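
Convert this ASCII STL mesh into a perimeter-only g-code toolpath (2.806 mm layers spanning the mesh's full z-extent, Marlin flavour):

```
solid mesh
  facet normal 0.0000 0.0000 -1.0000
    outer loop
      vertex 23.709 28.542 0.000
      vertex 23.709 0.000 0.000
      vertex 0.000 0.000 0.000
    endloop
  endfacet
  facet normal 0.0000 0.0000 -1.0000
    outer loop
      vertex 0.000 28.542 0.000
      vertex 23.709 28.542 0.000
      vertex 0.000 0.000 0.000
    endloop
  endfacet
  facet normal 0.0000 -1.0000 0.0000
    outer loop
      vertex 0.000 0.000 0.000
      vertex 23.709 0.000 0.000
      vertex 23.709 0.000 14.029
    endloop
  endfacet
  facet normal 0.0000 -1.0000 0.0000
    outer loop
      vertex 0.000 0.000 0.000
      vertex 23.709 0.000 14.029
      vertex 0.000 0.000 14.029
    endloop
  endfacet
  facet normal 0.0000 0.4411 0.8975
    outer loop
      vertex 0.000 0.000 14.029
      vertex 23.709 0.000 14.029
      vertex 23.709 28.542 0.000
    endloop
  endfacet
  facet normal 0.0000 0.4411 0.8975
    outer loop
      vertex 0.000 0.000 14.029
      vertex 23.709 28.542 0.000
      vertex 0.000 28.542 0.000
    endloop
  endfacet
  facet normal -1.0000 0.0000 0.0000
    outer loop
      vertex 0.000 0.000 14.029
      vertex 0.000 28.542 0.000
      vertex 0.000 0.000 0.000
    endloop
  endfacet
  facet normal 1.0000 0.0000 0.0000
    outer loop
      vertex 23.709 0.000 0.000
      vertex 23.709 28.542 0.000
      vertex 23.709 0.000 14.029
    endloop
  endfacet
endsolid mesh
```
; perimeter-only toolpath
G21 ; units = mm
G90 ; absolute positioning
G28 ; home
; layer 1
G0 Z2.806
G0 X0.000 Y0.000
G1 X23.709 Y0.000
G1 X23.709 Y22.834
G1 X0.000 Y22.834
G1 X0.000 Y0.000
; layer 2
G0 Z5.612
G0 X0.000 Y0.000
G1 X23.709 Y0.000
G1 X23.709 Y17.125
G1 X0.000 Y17.125
G1 X0.000 Y0.000
; layer 3
G0 Z8.417
G0 X0.000 Y0.000
G1 X23.709 Y0.000
G1 X23.709 Y11.417
G1 X0.000 Y11.417
G1 X0.000 Y0.000
; layer 4
G0 Z11.223
G0 X0.000 Y0.000
G1 X23.709 Y0.000
G1 X23.709 Y5.708
G1 X0.000 Y5.708
G1 X0.000 Y0.000
M2 ; end

The solid is a wedge (ramp): 23.7 × 28.5 mm base, rising to 14 mm along the y=0 edge and sloping linearly to z=0 at y=28.5. Slicing at Δz = 2.806 mm — 5 equal slices spanning the solid's height, so layer i sits at z = i·h/5 — gives 4 non-empty perimeters. Each is a 4-segment closed polygon; G0 lifts to the layer z and rapids to the start vertex, then G1 traces the edges. The cross-section shrinks linearly with z (the slice at the apex is degenerate and omitted).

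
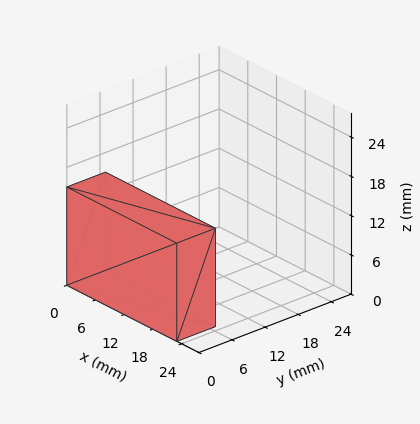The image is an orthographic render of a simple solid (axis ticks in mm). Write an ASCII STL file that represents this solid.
Reading the render: the shape is a rectangular box, roughly 23 × 7 mm footprint and 15 mm tall (dimensions read to the nearest mm from the axis ticks). For the STL, each face is triangulated and given an outward normal.

solid part
  facet normal 0.0000 0.0000 -1.0000
    outer loop
      vertex 23.00 7.00 0.00
      vertex 23.00 0.00 0.00
      vertex 0.00 0.00 0.00
    endloop
  endfacet
  facet normal 0.0000 0.0000 -1.0000
    outer loop
      vertex 0.00 7.00 0.00
      vertex 23.00 7.00 0.00
      vertex 0.00 0.00 0.00
    endloop
  endfacet
  facet normal 0.0000 0.0000 1.0000
    outer loop
      vertex 0.00 0.00 15.00
      vertex 23.00 0.00 15.00
      vertex 23.00 7.00 15.00
    endloop
  endfacet
  facet normal 0.0000 0.0000 1.0000
    outer loop
      vertex 0.00 0.00 15.00
      vertex 23.00 7.00 15.00
      vertex 0.00 7.00 15.00
    endloop
  endfacet
  facet normal 0.0000 -1.0000 0.0000
    outer loop
      vertex 0.00 0.00 0.00
      vertex 23.00 0.00 0.00
      vertex 23.00 0.00 15.00
    endloop
  endfacet
  facet normal 0.0000 -1.0000 0.0000
    outer loop
      vertex 0.00 0.00 0.00
      vertex 23.00 0.00 15.00
      vertex 0.00 0.00 15.00
    endloop
  endfacet
  facet normal 0.0000 1.0000 0.0000
    outer loop
      vertex 23.00 7.00 15.00
      vertex 23.00 7.00 0.00
      vertex 0.00 7.00 0.00
    endloop
  endfacet
  facet normal 0.0000 1.0000 0.0000
    outer loop
      vertex 0.00 7.00 15.00
      vertex 23.00 7.00 15.00
      vertex 0.00 7.00 0.00
    endloop
  endfacet
  facet normal -1.0000 0.0000 0.0000
    outer loop
      vertex 0.00 7.00 15.00
      vertex 0.00 7.00 0.00
      vertex 0.00 0.00 0.00
    endloop
  endfacet
  facet normal -1.0000 0.0000 0.0000
    outer loop
      vertex 0.00 0.00 15.00
      vertex 0.00 7.00 15.00
      vertex 0.00 0.00 0.00
    endloop
  endfacet
  facet normal 1.0000 0.0000 0.0000
    outer loop
      vertex 23.00 0.00 0.00
      vertex 23.00 7.00 0.00
      vertex 23.00 7.00 15.00
    endloop
  endfacet
  facet normal 1.0000 0.0000 0.0000
    outer loop
      vertex 23.00 0.00 0.00
      vertex 23.00 7.00 15.00
      vertex 23.00 0.00 15.00
    endloop
  endfacet
endsolid part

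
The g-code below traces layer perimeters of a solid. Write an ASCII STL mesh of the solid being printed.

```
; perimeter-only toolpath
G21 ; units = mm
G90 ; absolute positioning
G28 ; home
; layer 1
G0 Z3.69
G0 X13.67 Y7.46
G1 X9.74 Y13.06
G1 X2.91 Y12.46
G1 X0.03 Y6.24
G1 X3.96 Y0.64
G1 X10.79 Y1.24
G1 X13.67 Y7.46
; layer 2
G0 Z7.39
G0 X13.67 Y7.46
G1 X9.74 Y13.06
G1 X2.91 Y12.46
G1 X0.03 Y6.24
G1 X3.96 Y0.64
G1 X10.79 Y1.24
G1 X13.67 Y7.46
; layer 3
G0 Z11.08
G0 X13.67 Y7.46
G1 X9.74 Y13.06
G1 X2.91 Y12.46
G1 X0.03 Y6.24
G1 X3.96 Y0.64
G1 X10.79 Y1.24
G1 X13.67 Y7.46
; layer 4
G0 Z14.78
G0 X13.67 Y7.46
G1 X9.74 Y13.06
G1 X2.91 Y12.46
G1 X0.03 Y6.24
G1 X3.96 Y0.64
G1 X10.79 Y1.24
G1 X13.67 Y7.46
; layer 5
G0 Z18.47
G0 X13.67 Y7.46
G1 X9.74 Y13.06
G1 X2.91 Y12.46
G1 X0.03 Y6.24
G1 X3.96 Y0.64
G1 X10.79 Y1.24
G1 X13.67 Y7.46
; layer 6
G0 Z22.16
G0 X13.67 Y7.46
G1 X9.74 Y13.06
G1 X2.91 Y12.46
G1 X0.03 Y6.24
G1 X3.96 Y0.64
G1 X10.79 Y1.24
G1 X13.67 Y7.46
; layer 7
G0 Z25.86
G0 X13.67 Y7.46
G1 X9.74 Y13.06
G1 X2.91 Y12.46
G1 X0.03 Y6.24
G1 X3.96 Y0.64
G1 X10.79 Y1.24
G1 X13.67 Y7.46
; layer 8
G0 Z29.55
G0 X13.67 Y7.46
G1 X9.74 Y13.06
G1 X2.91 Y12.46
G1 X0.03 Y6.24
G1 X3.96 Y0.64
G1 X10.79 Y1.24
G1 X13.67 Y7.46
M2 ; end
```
solid part
  facet normal 0.0000 0.0000 -1.0000
    outer loop
      vertex 2.91 12.46 0.00
      vertex 9.74 13.06 0.00
      vertex 13.67 7.46 0.00
    endloop
  endfacet
  facet normal 0.0000 0.0000 -1.0000
    outer loop
      vertex 0.03 6.24 0.00
      vertex 2.91 12.46 0.00
      vertex 13.67 7.46 0.00
    endloop
  endfacet
  facet normal 0.0000 0.0000 -1.0000
    outer loop
      vertex 3.96 0.64 0.00
      vertex 0.03 6.24 0.00
      vertex 13.67 7.46 0.00
    endloop
  endfacet
  facet normal 0.0000 0.0000 -1.0000
    outer loop
      vertex 10.79 1.24 0.00
      vertex 3.96 0.64 0.00
      vertex 13.67 7.46 0.00
    endloop
  endfacet
  facet normal 0.0000 0.0000 1.0000
    outer loop
      vertex 13.67 7.46 29.55
      vertex 9.74 13.06 29.55
      vertex 2.91 12.46 29.55
    endloop
  endfacet
  facet normal 0.0000 0.0000 1.0000
    outer loop
      vertex 13.67 7.46 29.55
      vertex 2.91 12.46 29.55
      vertex 0.03 6.24 29.55
    endloop
  endfacet
  facet normal 0.0000 0.0000 1.0000
    outer loop
      vertex 13.67 7.46 29.55
      vertex 0.03 6.24 29.55
      vertex 3.96 0.64 29.55
    endloop
  endfacet
  facet normal 0.0000 0.0000 1.0000
    outer loop
      vertex 13.67 7.46 29.55
      vertex 3.96 0.64 29.55
      vertex 10.79 1.24 29.55
    endloop
  endfacet
  facet normal 0.8185 0.5744 0.0000
    outer loop
      vertex 13.67 7.46 0.00
      vertex 9.74 13.06 0.00
      vertex 9.74 13.06 29.55
    endloop
  endfacet
  facet normal 0.8185 0.5744 0.0000
    outer loop
      vertex 13.67 7.46 0.00
      vertex 9.74 13.06 29.55
      vertex 13.67 7.46 29.55
    endloop
  endfacet
  facet normal -0.0875 0.9962 0.0000
    outer loop
      vertex 9.74 13.06 0.00
      vertex 2.91 12.46 0.00
      vertex 2.91 12.46 29.55
    endloop
  endfacet
  facet normal -0.0875 0.9962 0.0000
    outer loop
      vertex 9.74 13.06 0.00
      vertex 2.91 12.46 29.55
      vertex 9.74 13.06 29.55
    endloop
  endfacet
  facet normal -0.9074 0.4202 0.0000
    outer loop
      vertex 2.91 12.46 0.00
      vertex 0.03 6.24 0.00
      vertex 0.03 6.24 29.55
    endloop
  endfacet
  facet normal -0.9074 0.4202 0.0000
    outer loop
      vertex 2.91 12.46 0.00
      vertex 0.03 6.24 29.55
      vertex 2.91 12.46 29.55
    endloop
  endfacet
  facet normal -0.8185 -0.5744 0.0000
    outer loop
      vertex 0.03 6.24 0.00
      vertex 3.96 0.64 0.00
      vertex 3.96 0.64 29.55
    endloop
  endfacet
  facet normal -0.8185 -0.5744 0.0000
    outer loop
      vertex 0.03 6.24 0.00
      vertex 3.96 0.64 29.55
      vertex 0.03 6.24 29.55
    endloop
  endfacet
  facet normal 0.0875 -0.9962 0.0000
    outer loop
      vertex 3.96 0.64 0.00
      vertex 10.79 1.24 0.00
      vertex 10.79 1.24 29.55
    endloop
  endfacet
  facet normal 0.0875 -0.9962 0.0000
    outer loop
      vertex 3.96 0.64 0.00
      vertex 10.79 1.24 29.55
      vertex 3.96 0.64 29.55
    endloop
  endfacet
  facet normal 0.9074 -0.4202 0.0000
    outer loop
      vertex 10.79 1.24 0.00
      vertex 13.67 7.46 0.00
      vertex 13.67 7.46 29.55
    endloop
  endfacet
  facet normal 0.9074 -0.4202 0.0000
    outer loop
      vertex 10.79 1.24 0.00
      vertex 13.67 7.46 29.55
      vertex 10.79 1.24 29.55
    endloop
  endfacet
endsolid part

The G0 Z moves step by Δz≈3.69 mm. Every layer's G1 loop is the same polygon, so the solid is a straight extrusion of it from z=0 to z≈29.6. Closing with flat bottom and top caps and triangulating gives 20 facets — a regular 6-sided prism (a cylinder approximated with 6 flat sides), circumscribed radius ≈ 6.85 mm, height ≈ 29.6 mm.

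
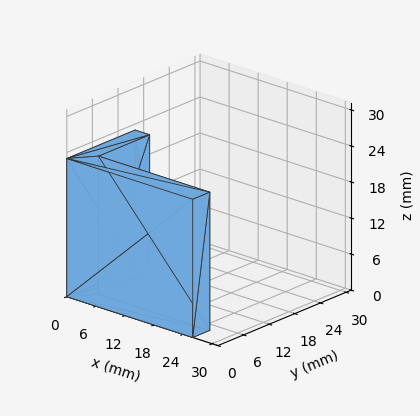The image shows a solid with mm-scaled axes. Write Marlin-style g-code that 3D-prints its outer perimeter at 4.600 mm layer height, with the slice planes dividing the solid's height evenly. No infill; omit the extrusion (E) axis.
Reading the render: the shape is an L-shaped prism: outer 26 × 16 mm, arm thicknesses ≈ 4 mm (horizontal) and 3 mm (vertical), extruded 23 mm in z (dimensions read to the nearest mm from the axis ticks). For the g-code, the solid's height is divided into equal slices at the stated Δz and each level perimeter traced with G1 moves after a G0 lift.

; perimeter-only toolpath
G21 ; units = mm
G90 ; absolute positioning
G28 ; home
; layer 1
G0 Z4.600
G0 X0.000 Y0.000
G1 X26.000 Y0.000
G1 X26.000 Y4.000
G1 X3.000 Y4.000
G1 X3.000 Y16.000
G1 X0.000 Y16.000
G1 X0.000 Y0.000
; layer 2
G0 Z9.200
G0 X0.000 Y0.000
G1 X26.000 Y0.000
G1 X26.000 Y4.000
G1 X3.000 Y4.000
G1 X3.000 Y16.000
G1 X0.000 Y16.000
G1 X0.000 Y0.000
; layer 3
G0 Z13.800
G0 X0.000 Y0.000
G1 X26.000 Y0.000
G1 X26.000 Y4.000
G1 X3.000 Y4.000
G1 X3.000 Y16.000
G1 X0.000 Y16.000
G1 X0.000 Y0.000
; layer 4
G0 Z18.400
G0 X0.000 Y0.000
G1 X26.000 Y0.000
G1 X26.000 Y4.000
G1 X3.000 Y4.000
G1 X3.000 Y16.000
G1 X0.000 Y16.000
G1 X0.000 Y0.000
; layer 5
G0 Z23.000
G0 X0.000 Y0.000
G1 X26.000 Y0.000
G1 X26.000 Y4.000
G1 X3.000 Y4.000
G1 X3.000 Y16.000
G1 X0.000 Y16.000
G1 X0.000 Y0.000
M2 ; end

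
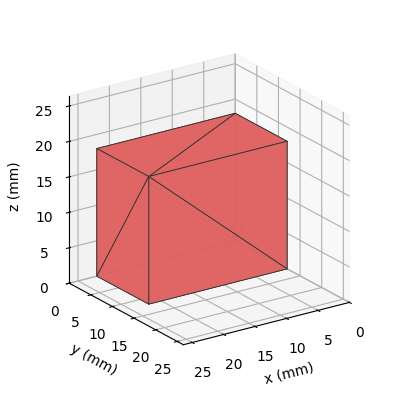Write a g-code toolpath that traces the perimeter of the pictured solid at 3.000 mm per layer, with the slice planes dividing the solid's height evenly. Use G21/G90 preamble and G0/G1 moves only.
Reading the render: the shape is a rectangular box, roughly 22 × 12 mm footprint and 18 mm tall (dimensions read to the nearest mm from the axis ticks). For the g-code, the solid's height is divided into equal slices at the stated Δz and each level perimeter traced with G1 moves after a G0 lift.

; perimeter-only toolpath
G21 ; units = mm
G90 ; absolute positioning
G28 ; home
; layer 1
G0 Z3.000
G0 X0.000 Y0.000
G1 X22.000 Y0.000
G1 X22.000 Y12.000
G1 X0.000 Y12.000
G1 X0.000 Y0.000
; layer 2
G0 Z6.000
G0 X0.000 Y0.000
G1 X22.000 Y0.000
G1 X22.000 Y12.000
G1 X0.000 Y12.000
G1 X0.000 Y0.000
; layer 3
G0 Z9.000
G0 X0.000 Y0.000
G1 X22.000 Y0.000
G1 X22.000 Y12.000
G1 X0.000 Y12.000
G1 X0.000 Y0.000
; layer 4
G0 Z12.000
G0 X0.000 Y0.000
G1 X22.000 Y0.000
G1 X22.000 Y12.000
G1 X0.000 Y12.000
G1 X0.000 Y0.000
; layer 5
G0 Z15.000
G0 X0.000 Y0.000
G1 X22.000 Y0.000
G1 X22.000 Y12.000
G1 X0.000 Y12.000
G1 X0.000 Y0.000
; layer 6
G0 Z18.000
G0 X0.000 Y0.000
G1 X22.000 Y0.000
G1 X22.000 Y12.000
G1 X0.000 Y12.000
G1 X0.000 Y0.000
M2 ; end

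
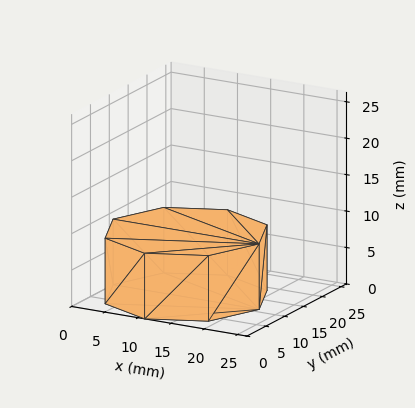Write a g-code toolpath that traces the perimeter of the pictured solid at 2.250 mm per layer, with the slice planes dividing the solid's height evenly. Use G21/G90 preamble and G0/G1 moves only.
Reading the render: the shape is a regular 8-sided prism (a cylinder approximated with 8 flat sides), circumscribed radius ≈ 11 mm, height ≈ 9 mm (dimensions read to the nearest mm from the axis ticks). For the g-code, the solid's height is divided into equal slices at the stated Δz and each level perimeter traced with G1 moves after a G0 lift.

; perimeter-only toolpath
G21 ; units = mm
G90 ; absolute positioning
G28 ; home
; layer 1
G0 Z2.250
G0 X22.000 Y11.000
G1 X18.778 Y18.778
G1 X11.000 Y22.000
G1 X3.222 Y18.778
G1 X0.000 Y11.000
G1 X3.222 Y3.222
G1 X11.000 Y0.000
G1 X18.778 Y3.222
G1 X22.000 Y11.000
; layer 2
G0 Z4.500
G0 X22.000 Y11.000
G1 X18.778 Y18.778
G1 X11.000 Y22.000
G1 X3.222 Y18.778
G1 X0.000 Y11.000
G1 X3.222 Y3.222
G1 X11.000 Y0.000
G1 X18.778 Y3.222
G1 X22.000 Y11.000
; layer 3
G0 Z6.750
G0 X22.000 Y11.000
G1 X18.778 Y18.778
G1 X11.000 Y22.000
G1 X3.222 Y18.778
G1 X0.000 Y11.000
G1 X3.222 Y3.222
G1 X11.000 Y0.000
G1 X18.778 Y3.222
G1 X22.000 Y11.000
; layer 4
G0 Z9.000
G0 X22.000 Y11.000
G1 X18.778 Y18.778
G1 X11.000 Y22.000
G1 X3.222 Y18.778
G1 X0.000 Y11.000
G1 X3.222 Y3.222
G1 X11.000 Y0.000
G1 X18.778 Y3.222
G1 X22.000 Y11.000
M2 ; end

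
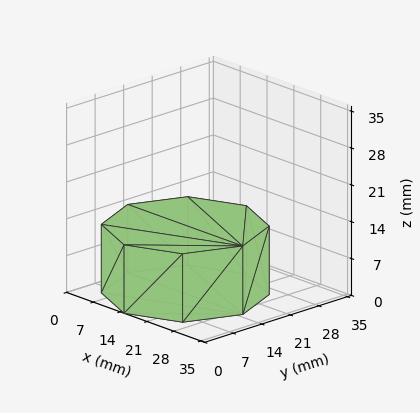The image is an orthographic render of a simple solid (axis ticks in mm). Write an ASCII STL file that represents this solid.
Reading the render: the shape is a regular 8-sided prism (a cylinder approximated with 8 flat sides), circumscribed radius ≈ 15 mm, height ≈ 13 mm (dimensions read to the nearest mm from the axis ticks). For the STL, each face is triangulated and given an outward normal.

solid part
  facet normal 0.0000 0.0000 -1.0000
    outer loop
      vertex 15.00 30.00 0.00
      vertex 25.61 25.61 0.00
      vertex 30.00 15.00 0.00
    endloop
  endfacet
  facet normal 0.0000 0.0000 -1.0000
    outer loop
      vertex 4.39 25.61 0.00
      vertex 15.00 30.00 0.00
      vertex 30.00 15.00 0.00
    endloop
  endfacet
  facet normal 0.0000 0.0000 -1.0000
    outer loop
      vertex 0.00 15.00 0.00
      vertex 4.39 25.61 0.00
      vertex 30.00 15.00 0.00
    endloop
  endfacet
  facet normal 0.0000 0.0000 -1.0000
    outer loop
      vertex 4.39 4.39 0.00
      vertex 0.00 15.00 0.00
      vertex 30.00 15.00 0.00
    endloop
  endfacet
  facet normal 0.0000 0.0000 -1.0000
    outer loop
      vertex 15.00 0.00 0.00
      vertex 4.39 4.39 0.00
      vertex 30.00 15.00 0.00
    endloop
  endfacet
  facet normal 0.0000 0.0000 -1.0000
    outer loop
      vertex 25.61 4.39 0.00
      vertex 15.00 0.00 0.00
      vertex 30.00 15.00 0.00
    endloop
  endfacet
  facet normal 0.0000 0.0000 1.0000
    outer loop
      vertex 30.00 15.00 13.00
      vertex 25.61 25.61 13.00
      vertex 15.00 30.00 13.00
    endloop
  endfacet
  facet normal 0.0000 0.0000 1.0000
    outer loop
      vertex 30.00 15.00 13.00
      vertex 15.00 30.00 13.00
      vertex 4.39 25.61 13.00
    endloop
  endfacet
  facet normal 0.0000 0.0000 1.0000
    outer loop
      vertex 30.00 15.00 13.00
      vertex 4.39 25.61 13.00
      vertex 0.00 15.00 13.00
    endloop
  endfacet
  facet normal 0.0000 0.0000 1.0000
    outer loop
      vertex 30.00 15.00 13.00
      vertex 0.00 15.00 13.00
      vertex 4.39 4.39 13.00
    endloop
  endfacet
  facet normal 0.0000 0.0000 1.0000
    outer loop
      vertex 30.00 15.00 13.00
      vertex 4.39 4.39 13.00
      vertex 15.00 0.00 13.00
    endloop
  endfacet
  facet normal 0.0000 0.0000 1.0000
    outer loop
      vertex 30.00 15.00 13.00
      vertex 15.00 0.00 13.00
      vertex 25.61 4.39 13.00
    endloop
  endfacet
  facet normal 0.9240 0.3823 0.0000
    outer loop
      vertex 30.00 15.00 0.00
      vertex 25.61 25.61 0.00
      vertex 25.61 25.61 13.00
    endloop
  endfacet
  facet normal 0.9240 0.3823 0.0000
    outer loop
      vertex 30.00 15.00 0.00
      vertex 25.61 25.61 13.00
      vertex 30.00 15.00 13.00
    endloop
  endfacet
  facet normal 0.3823 0.9240 0.0000
    outer loop
      vertex 25.61 25.61 0.00
      vertex 15.00 30.00 0.00
      vertex 15.00 30.00 13.00
    endloop
  endfacet
  facet normal 0.3823 0.9240 0.0000
    outer loop
      vertex 25.61 25.61 0.00
      vertex 15.00 30.00 13.00
      vertex 25.61 25.61 13.00
    endloop
  endfacet
  facet normal -0.3823 0.9240 0.0000
    outer loop
      vertex 15.00 30.00 0.00
      vertex 4.39 25.61 0.00
      vertex 4.39 25.61 13.00
    endloop
  endfacet
  facet normal -0.3823 0.9240 0.0000
    outer loop
      vertex 15.00 30.00 0.00
      vertex 4.39 25.61 13.00
      vertex 15.00 30.00 13.00
    endloop
  endfacet
  facet normal -0.9240 0.3823 0.0000
    outer loop
      vertex 4.39 25.61 0.00
      vertex 0.00 15.00 0.00
      vertex 0.00 15.00 13.00
    endloop
  endfacet
  facet normal -0.9240 0.3823 0.0000
    outer loop
      vertex 4.39 25.61 0.00
      vertex 0.00 15.00 13.00
      vertex 4.39 25.61 13.00
    endloop
  endfacet
  facet normal -0.9240 -0.3823 0.0000
    outer loop
      vertex 0.00 15.00 0.00
      vertex 4.39 4.39 0.00
      vertex 4.39 4.39 13.00
    endloop
  endfacet
  facet normal -0.9240 -0.3823 0.0000
    outer loop
      vertex 0.00 15.00 0.00
      vertex 4.39 4.39 13.00
      vertex 0.00 15.00 13.00
    endloop
  endfacet
  facet normal -0.3823 -0.9240 0.0000
    outer loop
      vertex 4.39 4.39 0.00
      vertex 15.00 0.00 0.00
      vertex 15.00 0.00 13.00
    endloop
  endfacet
  facet normal -0.3823 -0.9240 0.0000
    outer loop
      vertex 4.39 4.39 0.00
      vertex 15.00 0.00 13.00
      vertex 4.39 4.39 13.00
    endloop
  endfacet
  facet normal 0.3823 -0.9240 0.0000
    outer loop
      vertex 15.00 0.00 0.00
      vertex 25.61 4.39 0.00
      vertex 25.61 4.39 13.00
    endloop
  endfacet
  facet normal 0.3823 -0.9240 0.0000
    outer loop
      vertex 15.00 0.00 0.00
      vertex 25.61 4.39 13.00
      vertex 15.00 0.00 13.00
    endloop
  endfacet
  facet normal 0.9240 -0.3823 0.0000
    outer loop
      vertex 25.61 4.39 0.00
      vertex 30.00 15.00 0.00
      vertex 30.00 15.00 13.00
    endloop
  endfacet
  facet normal 0.9240 -0.3823 0.0000
    outer loop
      vertex 25.61 4.39 0.00
      vertex 30.00 15.00 13.00
      vertex 25.61 4.39 13.00
    endloop
  endfacet
endsolid part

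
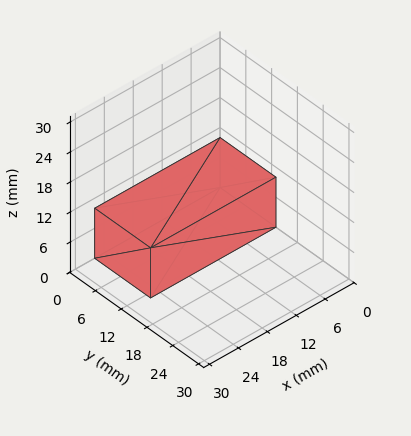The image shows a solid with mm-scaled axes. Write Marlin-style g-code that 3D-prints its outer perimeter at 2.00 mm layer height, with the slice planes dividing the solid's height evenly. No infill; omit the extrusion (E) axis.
Reading the render: the shape is a rectangular box, roughly 26 × 13 mm footprint and 10 mm tall (dimensions read to the nearest mm from the axis ticks). For the g-code, the solid's height is divided into equal slices at the stated Δz and each level perimeter traced with G1 moves after a G0 lift.

; perimeter-only toolpath
G21 ; units = mm
G90 ; absolute positioning
G28 ; home
; layer 1
G0 Z2.00
G0 X0.00 Y0.00
G1 X26.00 Y0.00
G1 X26.00 Y13.00
G1 X0.00 Y13.00
G1 X0.00 Y0.00
; layer 2
G0 Z4.00
G0 X0.00 Y0.00
G1 X26.00 Y0.00
G1 X26.00 Y13.00
G1 X0.00 Y13.00
G1 X0.00 Y0.00
; layer 3
G0 Z6.00
G0 X0.00 Y0.00
G1 X26.00 Y0.00
G1 X26.00 Y13.00
G1 X0.00 Y13.00
G1 X0.00 Y0.00
; layer 4
G0 Z8.00
G0 X0.00 Y0.00
G1 X26.00 Y0.00
G1 X26.00 Y13.00
G1 X0.00 Y13.00
G1 X0.00 Y0.00
; layer 5
G0 Z10.00
G0 X0.00 Y0.00
G1 X26.00 Y0.00
G1 X26.00 Y13.00
G1 X0.00 Y13.00
G1 X0.00 Y0.00
M2 ; end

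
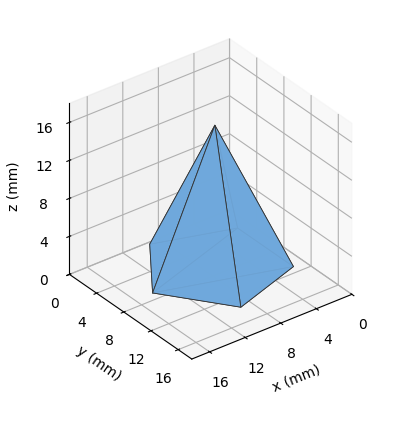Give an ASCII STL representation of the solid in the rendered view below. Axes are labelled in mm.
Reading the render: the shape is a regular 5-sided pyramid, base circumscribed radius ≈ 7 mm, apex at z ≈ 15 mm (dimensions read to the nearest mm from the axis ticks). For the STL, each face is triangulated and given an outward normal.

solid part
  facet normal 0.0000 0.0000 -1.0000
    outer loop
      vertex 1.3 11.1 0.0
      vertex 9.2 13.7 0.0
      vertex 14.0 7.0 0.0
    endloop
  endfacet
  facet normal 0.0000 0.0000 -1.0000
    outer loop
      vertex 1.3 2.9 0.0
      vertex 1.3 11.1 0.0
      vertex 14.0 7.0 0.0
    endloop
  endfacet
  facet normal 0.0000 0.0000 -1.0000
    outer loop
      vertex 9.2 0.3 0.0
      vertex 1.3 2.9 0.0
      vertex 14.0 7.0 0.0
    endloop
  endfacet
  facet normal 0.7601 0.5445 0.3547
    outer loop
      vertex 14.0 7.0 0.0
      vertex 9.2 13.7 0.0
      vertex 7.0 7.0 15.0
    endloop
  endfacet
  facet normal -0.2924 0.8884 0.3539
    outer loop
      vertex 9.2 13.7 0.0
      vertex 1.3 11.1 0.0
      vertex 7.0 7.0 15.0
    endloop
  endfacet
  facet normal -0.9348 0.0000 0.3552
    outer loop
      vertex 1.3 11.1 0.0
      vertex 1.3 2.9 0.0
      vertex 7.0 7.0 15.0
    endloop
  endfacet
  facet normal -0.2924 -0.8884 0.3539
    outer loop
      vertex 1.3 2.9 0.0
      vertex 9.2 0.3 0.0
      vertex 7.0 7.0 15.0
    endloop
  endfacet
  facet normal 0.7601 -0.5445 0.3547
    outer loop
      vertex 9.2 0.3 0.0
      vertex 14.0 7.0 0.0
      vertex 7.0 7.0 15.0
    endloop
  endfacet
endsolid part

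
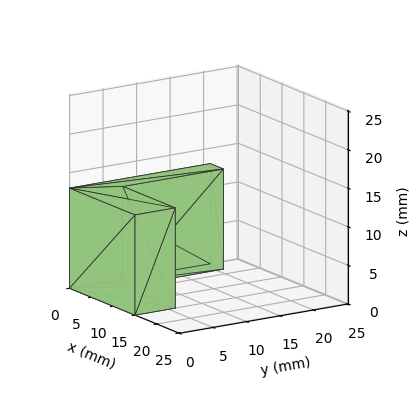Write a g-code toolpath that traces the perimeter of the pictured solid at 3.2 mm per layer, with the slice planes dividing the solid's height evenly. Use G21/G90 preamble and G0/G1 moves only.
Reading the render: the shape is an L-shaped prism: outer 15 × 21 mm, arm thicknesses ≈ 6 mm (horizontal) and 3 mm (vertical), extruded 13 mm in z (dimensions read to the nearest mm from the axis ticks). For the g-code, the solid's height is divided into equal slices at the stated Δz and each level perimeter traced with G1 moves after a G0 lift.

; perimeter-only toolpath
G21 ; units = mm
G90 ; absolute positioning
G28 ; home
; layer 1
G0 Z3.2
G0 X0.0 Y0.0
G1 X15.0 Y0.0
G1 X15.0 Y6.0
G1 X3.0 Y6.0
G1 X3.0 Y21.0
G1 X0.0 Y21.0
G1 X0.0 Y0.0
; layer 2
G0 Z6.5
G0 X0.0 Y0.0
G1 X15.0 Y0.0
G1 X15.0 Y6.0
G1 X3.0 Y6.0
G1 X3.0 Y21.0
G1 X0.0 Y21.0
G1 X0.0 Y0.0
; layer 3
G0 Z9.8
G0 X0.0 Y0.0
G1 X15.0 Y0.0
G1 X15.0 Y6.0
G1 X3.0 Y6.0
G1 X3.0 Y21.0
G1 X0.0 Y21.0
G1 X0.0 Y0.0
; layer 4
G0 Z13.0
G0 X0.0 Y0.0
G1 X15.0 Y0.0
G1 X15.0 Y6.0
G1 X3.0 Y6.0
G1 X3.0 Y21.0
G1 X0.0 Y21.0
G1 X0.0 Y0.0
M2 ; end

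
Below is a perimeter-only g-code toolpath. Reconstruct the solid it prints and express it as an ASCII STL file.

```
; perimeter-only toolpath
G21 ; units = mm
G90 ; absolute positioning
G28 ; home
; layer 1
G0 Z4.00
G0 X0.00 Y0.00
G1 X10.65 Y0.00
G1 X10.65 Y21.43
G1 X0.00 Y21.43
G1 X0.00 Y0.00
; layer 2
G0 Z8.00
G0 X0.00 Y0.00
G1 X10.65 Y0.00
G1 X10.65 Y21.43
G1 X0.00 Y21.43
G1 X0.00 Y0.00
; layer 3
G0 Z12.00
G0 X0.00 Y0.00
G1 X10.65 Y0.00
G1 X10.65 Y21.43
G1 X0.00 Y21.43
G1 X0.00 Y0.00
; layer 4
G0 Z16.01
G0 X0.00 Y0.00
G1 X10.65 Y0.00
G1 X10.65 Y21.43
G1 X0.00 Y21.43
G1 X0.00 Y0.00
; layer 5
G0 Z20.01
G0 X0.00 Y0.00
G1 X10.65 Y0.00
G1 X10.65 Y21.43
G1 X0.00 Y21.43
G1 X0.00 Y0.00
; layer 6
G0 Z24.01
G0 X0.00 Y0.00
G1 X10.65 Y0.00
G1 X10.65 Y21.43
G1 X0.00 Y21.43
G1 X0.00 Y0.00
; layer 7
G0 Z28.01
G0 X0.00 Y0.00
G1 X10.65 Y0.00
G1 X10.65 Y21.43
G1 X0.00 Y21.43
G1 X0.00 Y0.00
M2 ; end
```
solid part
  facet normal 0.0000 0.0000 -1.0000
    outer loop
      vertex 10.65 21.43 0.00
      vertex 10.65 0.00 0.00
      vertex 0.00 0.00 0.00
    endloop
  endfacet
  facet normal 0.0000 0.0000 -1.0000
    outer loop
      vertex 0.00 21.43 0.00
      vertex 10.65 21.43 0.00
      vertex 0.00 0.00 0.00
    endloop
  endfacet
  facet normal 0.0000 0.0000 1.0000
    outer loop
      vertex 0.00 0.00 28.01
      vertex 10.65 0.00 28.01
      vertex 10.65 21.43 28.01
    endloop
  endfacet
  facet normal 0.0000 0.0000 1.0000
    outer loop
      vertex 0.00 0.00 28.01
      vertex 10.65 21.43 28.01
      vertex 0.00 21.43 28.01
    endloop
  endfacet
  facet normal 0.0000 -1.0000 0.0000
    outer loop
      vertex 0.00 0.00 0.00
      vertex 10.65 0.00 0.00
      vertex 10.65 0.00 28.01
    endloop
  endfacet
  facet normal 0.0000 -1.0000 0.0000
    outer loop
      vertex 0.00 0.00 0.00
      vertex 10.65 0.00 28.01
      vertex 0.00 0.00 28.01
    endloop
  endfacet
  facet normal 0.0000 1.0000 0.0000
    outer loop
      vertex 10.65 21.43 28.01
      vertex 10.65 21.43 0.00
      vertex 0.00 21.43 0.00
    endloop
  endfacet
  facet normal 0.0000 1.0000 0.0000
    outer loop
      vertex 0.00 21.43 28.01
      vertex 10.65 21.43 28.01
      vertex 0.00 21.43 0.00
    endloop
  endfacet
  facet normal -1.0000 0.0000 0.0000
    outer loop
      vertex 0.00 21.43 28.01
      vertex 0.00 21.43 0.00
      vertex 0.00 0.00 0.00
    endloop
  endfacet
  facet normal -1.0000 0.0000 0.0000
    outer loop
      vertex 0.00 0.00 28.01
      vertex 0.00 21.43 28.01
      vertex 0.00 0.00 0.00
    endloop
  endfacet
  facet normal 1.0000 0.0000 0.0000
    outer loop
      vertex 10.65 0.00 0.00
      vertex 10.65 21.43 0.00
      vertex 10.65 21.43 28.01
    endloop
  endfacet
  facet normal 1.0000 0.0000 0.0000
    outer loop
      vertex 10.65 0.00 0.00
      vertex 10.65 21.43 28.01
      vertex 10.65 0.00 28.01
    endloop
  endfacet
endsolid part

The G0 Z moves step by Δz≈4.00 mm. Every layer's G1 loop is the same polygon, so the solid is a straight extrusion of it from z=0 to z≈28. Closing with flat bottom and top caps and triangulating gives 12 facets — a rectangular box, roughly 10.7 × 21.4 mm footprint and 28 mm tall.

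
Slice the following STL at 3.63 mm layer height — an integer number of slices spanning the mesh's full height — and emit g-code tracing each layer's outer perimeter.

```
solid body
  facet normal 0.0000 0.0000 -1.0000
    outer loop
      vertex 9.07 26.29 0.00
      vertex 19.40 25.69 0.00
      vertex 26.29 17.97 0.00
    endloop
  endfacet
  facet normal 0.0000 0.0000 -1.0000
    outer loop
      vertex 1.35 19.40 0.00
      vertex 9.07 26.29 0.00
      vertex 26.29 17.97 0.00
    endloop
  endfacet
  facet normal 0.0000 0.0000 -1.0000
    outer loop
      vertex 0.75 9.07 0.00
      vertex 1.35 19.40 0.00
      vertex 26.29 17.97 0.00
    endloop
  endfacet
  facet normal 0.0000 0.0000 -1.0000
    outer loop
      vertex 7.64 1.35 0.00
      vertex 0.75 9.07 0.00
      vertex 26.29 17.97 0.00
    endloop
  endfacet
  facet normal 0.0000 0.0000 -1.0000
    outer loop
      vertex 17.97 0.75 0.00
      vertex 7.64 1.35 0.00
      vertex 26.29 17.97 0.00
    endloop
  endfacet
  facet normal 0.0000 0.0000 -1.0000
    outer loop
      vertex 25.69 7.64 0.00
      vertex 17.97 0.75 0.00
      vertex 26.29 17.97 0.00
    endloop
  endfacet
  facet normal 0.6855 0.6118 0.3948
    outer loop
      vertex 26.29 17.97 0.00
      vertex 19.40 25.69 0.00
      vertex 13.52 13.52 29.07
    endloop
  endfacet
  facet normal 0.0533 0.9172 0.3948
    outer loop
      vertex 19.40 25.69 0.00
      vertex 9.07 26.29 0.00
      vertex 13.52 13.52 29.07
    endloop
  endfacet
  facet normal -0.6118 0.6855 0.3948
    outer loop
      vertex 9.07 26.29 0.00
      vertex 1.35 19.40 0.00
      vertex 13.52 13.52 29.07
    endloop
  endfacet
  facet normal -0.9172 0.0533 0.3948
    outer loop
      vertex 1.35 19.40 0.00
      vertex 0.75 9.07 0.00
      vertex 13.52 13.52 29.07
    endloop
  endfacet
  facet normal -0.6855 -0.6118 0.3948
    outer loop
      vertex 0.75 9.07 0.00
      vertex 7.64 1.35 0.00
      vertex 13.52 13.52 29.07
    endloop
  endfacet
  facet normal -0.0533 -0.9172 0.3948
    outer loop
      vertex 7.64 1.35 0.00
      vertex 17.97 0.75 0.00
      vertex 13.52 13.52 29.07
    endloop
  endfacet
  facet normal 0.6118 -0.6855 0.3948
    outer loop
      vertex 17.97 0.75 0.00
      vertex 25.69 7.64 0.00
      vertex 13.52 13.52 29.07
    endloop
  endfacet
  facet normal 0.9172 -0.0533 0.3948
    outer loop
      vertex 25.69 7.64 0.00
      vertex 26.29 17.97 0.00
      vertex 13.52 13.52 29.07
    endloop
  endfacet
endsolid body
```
; perimeter-only toolpath
G21 ; units = mm
G90 ; absolute positioning
G28 ; home
; layer 1
G0 Z3.63
G0 X24.69 Y17.41
G1 X18.66 Y24.17
G1 X9.63 Y24.69
G1 X2.87 Y18.66
G1 X2.35 Y9.63
G1 X8.38 Y2.87
G1 X17.41 Y2.35
G1 X24.17 Y8.38
G1 X24.69 Y17.41
; layer 2
G0 Z7.27
G0 X23.10 Y16.86
G1 X17.93 Y22.65
G1 X10.18 Y23.10
G1 X4.39 Y17.93
G1 X3.94 Y10.18
G1 X9.11 Y4.39
G1 X16.86 Y3.94
G1 X22.65 Y9.11
G1 X23.10 Y16.86
; layer 3
G0 Z10.90
G0 X21.50 Y16.30
G1 X17.20 Y21.13
G1 X10.74 Y21.50
G1 X5.91 Y17.20
G1 X5.54 Y10.74
G1 X9.84 Y5.91
G1 X16.30 Y5.54
G1 X21.13 Y9.84
G1 X21.50 Y16.30
; layer 4
G0 Z14.54
G0 X19.91 Y15.74
G1 X16.46 Y19.61
G1 X11.29 Y19.91
G1 X7.43 Y16.46
G1 X7.13 Y11.29
G1 X10.58 Y7.43
G1 X15.74 Y7.13
G1 X19.61 Y10.58
G1 X19.91 Y15.74
; layer 5
G0 Z18.17
G0 X18.31 Y15.19
G1 X15.72 Y18.08
G1 X11.85 Y18.31
G1 X8.96 Y15.72
G1 X8.73 Y11.85
G1 X11.31 Y8.96
G1 X15.19 Y8.73
G1 X18.08 Y11.31
G1 X18.31 Y15.19
; layer 6
G0 Z21.80
G0 X16.71 Y14.63
G1 X14.99 Y16.56
G1 X12.41 Y16.71
G1 X10.48 Y14.99
G1 X10.33 Y12.41
G1 X12.05 Y10.48
G1 X14.63 Y10.33
G1 X16.56 Y12.05
G1 X16.71 Y14.63
; layer 7
G0 Z25.44
G0 X15.12 Y14.08
G1 X14.25 Y15.04
G1 X12.96 Y15.12
G1 X12.00 Y14.25
G1 X11.92 Y12.96
G1 X12.79 Y12.00
G1 X14.08 Y11.92
G1 X15.04 Y12.79
G1 X15.12 Y14.08
M2 ; end

The solid is a regular 8-sided pyramid, base circumscribed radius ≈ 13.5 mm, apex at z ≈ 29.1 mm. Slicing at Δz = 3.63 mm — 8 equal slices spanning the solid's height, so layer i sits at z = i·h/8 — gives 7 non-empty perimeters. Each is a 8-segment closed polygon; G0 lifts to the layer z and rapids to the start vertex, then G1 traces the edges. The cross-section shrinks linearly with z (the slice at the apex is degenerate and omitted).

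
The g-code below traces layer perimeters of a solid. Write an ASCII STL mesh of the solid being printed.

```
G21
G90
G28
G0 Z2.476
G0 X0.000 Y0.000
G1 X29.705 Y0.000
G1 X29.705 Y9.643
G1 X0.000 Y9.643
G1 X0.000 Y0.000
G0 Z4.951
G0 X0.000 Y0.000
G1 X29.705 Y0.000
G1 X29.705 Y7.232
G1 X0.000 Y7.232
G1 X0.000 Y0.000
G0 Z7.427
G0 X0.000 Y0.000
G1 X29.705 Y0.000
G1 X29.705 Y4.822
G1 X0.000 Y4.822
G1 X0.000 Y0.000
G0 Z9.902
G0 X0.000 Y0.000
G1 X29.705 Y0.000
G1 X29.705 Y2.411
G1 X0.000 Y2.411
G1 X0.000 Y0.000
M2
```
solid part
  facet normal 0.0000 0.0000 -1.0000
    outer loop
      vertex 29.705 12.054 0.000
      vertex 29.705 0.000 0.000
      vertex 0.000 0.000 0.000
    endloop
  endfacet
  facet normal 0.0000 0.0000 -1.0000
    outer loop
      vertex 0.000 12.054 0.000
      vertex 29.705 12.054 0.000
      vertex 0.000 0.000 0.000
    endloop
  endfacet
  facet normal 0.0000 -1.0000 0.0000
    outer loop
      vertex 0.000 0.000 0.000
      vertex 29.705 0.000 0.000
      vertex 29.705 0.000 12.378
    endloop
  endfacet
  facet normal 0.0000 -1.0000 0.0000
    outer loop
      vertex 0.000 0.000 0.000
      vertex 29.705 0.000 12.378
      vertex 0.000 0.000 12.378
    endloop
  endfacet
  facet normal 0.0000 0.7164 0.6977
    outer loop
      vertex 0.000 0.000 12.378
      vertex 29.705 0.000 12.378
      vertex 29.705 12.054 0.000
    endloop
  endfacet
  facet normal 0.0000 0.7164 0.6977
    outer loop
      vertex 0.000 0.000 12.378
      vertex 29.705 12.054 0.000
      vertex 0.000 12.054 0.000
    endloop
  endfacet
  facet normal -1.0000 0.0000 0.0000
    outer loop
      vertex 0.000 0.000 12.378
      vertex 0.000 12.054 0.000
      vertex 0.000 0.000 0.000
    endloop
  endfacet
  facet normal 1.0000 0.0000 0.0000
    outer loop
      vertex 29.705 0.000 0.000
      vertex 29.705 12.054 0.000
      vertex 29.705 0.000 12.378
    endloop
  endfacet
endsolid part

The G0 Z moves step by Δz≈2.476 mm. The G1 loops shrink linearly with z, so the solid tapers from its base footprint up to z≈12.4. Closing with a flat bottom cap and the tapered top and triangulating gives 8 facets — a wedge (ramp): 29.7 × 12.1 mm base, rising to 12.4 mm along the y=0 edge and sloping linearly to z=0 at y=12.1.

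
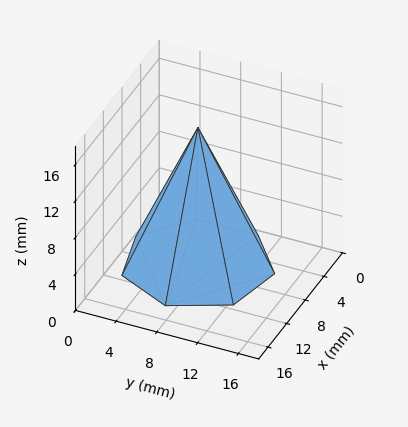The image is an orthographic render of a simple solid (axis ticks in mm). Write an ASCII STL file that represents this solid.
Reading the render: the shape is a regular 7-sided pyramid, base circumscribed radius ≈ 7 mm, apex at z ≈ 15 mm (dimensions read to the nearest mm from the axis ticks). For the STL, each face is triangulated and given an outward normal.

solid part
  facet normal 0.0000 0.0000 -1.0000
    outer loop
      vertex 5.442 13.824 0.000
      vertex 11.364 12.473 0.000
      vertex 14.000 7.000 0.000
    endloop
  endfacet
  facet normal 0.0000 0.0000 -1.0000
    outer loop
      vertex 0.693 10.037 0.000
      vertex 5.442 13.824 0.000
      vertex 14.000 7.000 0.000
    endloop
  endfacet
  facet normal 0.0000 0.0000 -1.0000
    outer loop
      vertex 0.693 3.963 0.000
      vertex 0.693 10.037 0.000
      vertex 14.000 7.000 0.000
    endloop
  endfacet
  facet normal 0.0000 0.0000 -1.0000
    outer loop
      vertex 5.442 0.176 0.000
      vertex 0.693 3.963 0.000
      vertex 14.000 7.000 0.000
    endloop
  endfacet
  facet normal 0.0000 0.0000 -1.0000
    outer loop
      vertex 11.364 1.527 0.000
      vertex 5.442 0.176 0.000
      vertex 14.000 7.000 0.000
    endloop
  endfacet
  facet normal 0.8305 0.4000 0.3876
    outer loop
      vertex 14.000 7.000 0.000
      vertex 11.364 12.473 0.000
      vertex 7.000 7.000 15.000
    endloop
  endfacet
  facet normal 0.2050 0.8987 0.3876
    outer loop
      vertex 11.364 12.473 0.000
      vertex 5.442 13.824 0.000
      vertex 7.000 7.000 15.000
    endloop
  endfacet
  facet normal -0.5747 0.7207 0.3876
    outer loop
      vertex 5.442 13.824 0.000
      vertex 0.693 10.037 0.000
      vertex 7.000 7.000 15.000
    endloop
  endfacet
  facet normal -0.9218 0.0000 0.3876
    outer loop
      vertex 0.693 10.037 0.000
      vertex 0.693 3.963 0.000
      vertex 7.000 7.000 15.000
    endloop
  endfacet
  facet normal -0.5747 -0.7207 0.3876
    outer loop
      vertex 0.693 3.963 0.000
      vertex 5.442 0.176 0.000
      vertex 7.000 7.000 15.000
    endloop
  endfacet
  facet normal 0.2050 -0.8987 0.3876
    outer loop
      vertex 5.442 0.176 0.000
      vertex 11.364 1.527 0.000
      vertex 7.000 7.000 15.000
    endloop
  endfacet
  facet normal 0.8305 -0.4000 0.3876
    outer loop
      vertex 11.364 1.527 0.000
      vertex 14.000 7.000 0.000
      vertex 7.000 7.000 15.000
    endloop
  endfacet
endsolid part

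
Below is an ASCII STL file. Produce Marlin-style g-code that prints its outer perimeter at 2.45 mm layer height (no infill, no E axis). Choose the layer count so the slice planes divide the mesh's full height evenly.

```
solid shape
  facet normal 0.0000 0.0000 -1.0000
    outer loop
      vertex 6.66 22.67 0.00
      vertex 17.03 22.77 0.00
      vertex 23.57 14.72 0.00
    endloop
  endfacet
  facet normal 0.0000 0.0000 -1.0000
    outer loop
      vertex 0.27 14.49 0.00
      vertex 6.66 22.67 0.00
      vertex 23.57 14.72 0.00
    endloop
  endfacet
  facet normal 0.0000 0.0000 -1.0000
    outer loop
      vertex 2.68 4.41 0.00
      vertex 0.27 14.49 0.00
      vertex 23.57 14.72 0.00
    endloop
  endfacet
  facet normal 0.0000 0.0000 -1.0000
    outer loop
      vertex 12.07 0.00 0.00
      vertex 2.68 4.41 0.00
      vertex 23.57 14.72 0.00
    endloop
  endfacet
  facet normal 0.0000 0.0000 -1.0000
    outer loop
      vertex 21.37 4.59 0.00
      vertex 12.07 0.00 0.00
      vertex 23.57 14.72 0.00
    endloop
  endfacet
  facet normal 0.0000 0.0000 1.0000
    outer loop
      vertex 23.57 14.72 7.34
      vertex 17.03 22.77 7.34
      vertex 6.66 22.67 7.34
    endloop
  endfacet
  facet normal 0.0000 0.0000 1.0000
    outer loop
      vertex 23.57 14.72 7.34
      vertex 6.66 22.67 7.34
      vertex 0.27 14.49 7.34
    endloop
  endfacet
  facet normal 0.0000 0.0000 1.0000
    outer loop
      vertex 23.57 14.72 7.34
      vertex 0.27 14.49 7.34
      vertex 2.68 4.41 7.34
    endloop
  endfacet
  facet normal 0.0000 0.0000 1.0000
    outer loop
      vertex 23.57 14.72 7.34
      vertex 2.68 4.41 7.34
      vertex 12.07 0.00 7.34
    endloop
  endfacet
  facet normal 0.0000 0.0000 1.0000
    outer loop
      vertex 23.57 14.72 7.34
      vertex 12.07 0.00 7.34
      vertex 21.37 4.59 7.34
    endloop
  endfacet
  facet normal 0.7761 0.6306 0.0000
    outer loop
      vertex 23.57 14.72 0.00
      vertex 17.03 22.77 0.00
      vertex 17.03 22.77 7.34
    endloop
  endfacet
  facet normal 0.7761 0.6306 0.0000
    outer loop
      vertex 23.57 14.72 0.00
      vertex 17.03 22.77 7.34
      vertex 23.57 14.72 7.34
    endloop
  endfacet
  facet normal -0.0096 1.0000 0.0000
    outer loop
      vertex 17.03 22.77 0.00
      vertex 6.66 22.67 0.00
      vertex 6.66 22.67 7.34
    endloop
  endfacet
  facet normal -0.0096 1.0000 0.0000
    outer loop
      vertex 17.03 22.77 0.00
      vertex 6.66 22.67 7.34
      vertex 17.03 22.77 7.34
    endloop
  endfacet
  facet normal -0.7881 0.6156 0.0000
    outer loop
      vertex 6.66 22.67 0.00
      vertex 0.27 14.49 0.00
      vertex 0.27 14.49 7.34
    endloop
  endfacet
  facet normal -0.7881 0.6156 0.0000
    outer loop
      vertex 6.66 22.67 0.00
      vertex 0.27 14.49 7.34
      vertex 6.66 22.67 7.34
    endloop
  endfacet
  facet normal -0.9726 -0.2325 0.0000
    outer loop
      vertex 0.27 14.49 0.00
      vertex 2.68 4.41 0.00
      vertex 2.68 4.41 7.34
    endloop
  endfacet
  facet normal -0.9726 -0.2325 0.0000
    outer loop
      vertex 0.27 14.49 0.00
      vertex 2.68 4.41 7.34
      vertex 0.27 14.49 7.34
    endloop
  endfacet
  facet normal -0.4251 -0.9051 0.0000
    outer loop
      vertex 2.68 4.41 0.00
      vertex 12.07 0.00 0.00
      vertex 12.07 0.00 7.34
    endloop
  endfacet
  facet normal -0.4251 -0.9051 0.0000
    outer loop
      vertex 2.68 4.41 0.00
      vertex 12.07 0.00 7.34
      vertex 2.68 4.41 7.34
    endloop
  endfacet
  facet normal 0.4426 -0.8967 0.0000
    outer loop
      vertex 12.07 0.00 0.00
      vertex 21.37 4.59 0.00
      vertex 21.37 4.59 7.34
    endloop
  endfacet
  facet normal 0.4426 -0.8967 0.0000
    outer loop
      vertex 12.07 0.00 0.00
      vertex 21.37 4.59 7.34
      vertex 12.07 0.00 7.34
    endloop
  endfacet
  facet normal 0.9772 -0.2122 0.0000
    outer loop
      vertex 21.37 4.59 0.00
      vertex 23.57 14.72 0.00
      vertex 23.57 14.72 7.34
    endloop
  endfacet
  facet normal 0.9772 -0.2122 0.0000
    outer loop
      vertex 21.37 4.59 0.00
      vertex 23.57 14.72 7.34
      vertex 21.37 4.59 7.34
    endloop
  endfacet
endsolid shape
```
; perimeter-only toolpath
G21 ; units = mm
G90 ; absolute positioning
G28 ; home
; layer 1
G0 Z2.45
G0 X23.57 Y14.72
G1 X17.03 Y22.77
G1 X6.66 Y22.67
G1 X0.27 Y14.49
G1 X2.68 Y4.41
G1 X12.07 Y0.00
G1 X21.37 Y4.59
G1 X23.57 Y14.72
; layer 2
G0 Z4.89
G0 X23.57 Y14.72
G1 X17.03 Y22.77
G1 X6.66 Y22.67
G1 X0.27 Y14.49
G1 X2.68 Y4.41
G1 X12.07 Y0.00
G1 X21.37 Y4.59
G1 X23.57 Y14.72
; layer 3
G0 Z7.34
G0 X23.57 Y14.72
G1 X17.03 Y22.77
G1 X6.66 Y22.67
G1 X0.27 Y14.49
G1 X2.68 Y4.41
G1 X12.07 Y0.00
G1 X21.37 Y4.59
G1 X23.57 Y14.72
M2 ; end

The solid is a regular 7-sided prism (a cylinder approximated with 7 flat sides), circumscribed radius ≈ 11.9 mm, height ≈ 7.34 mm. Slicing at Δz = 2.45 mm — 3 equal slices spanning the solid's height, so layer i sits at z = i·h/3 — gives 3 non-empty perimeters. Each is a 7-segment closed polygon; G0 lifts to the layer z and rapids to the start vertex, then G1 traces the edges.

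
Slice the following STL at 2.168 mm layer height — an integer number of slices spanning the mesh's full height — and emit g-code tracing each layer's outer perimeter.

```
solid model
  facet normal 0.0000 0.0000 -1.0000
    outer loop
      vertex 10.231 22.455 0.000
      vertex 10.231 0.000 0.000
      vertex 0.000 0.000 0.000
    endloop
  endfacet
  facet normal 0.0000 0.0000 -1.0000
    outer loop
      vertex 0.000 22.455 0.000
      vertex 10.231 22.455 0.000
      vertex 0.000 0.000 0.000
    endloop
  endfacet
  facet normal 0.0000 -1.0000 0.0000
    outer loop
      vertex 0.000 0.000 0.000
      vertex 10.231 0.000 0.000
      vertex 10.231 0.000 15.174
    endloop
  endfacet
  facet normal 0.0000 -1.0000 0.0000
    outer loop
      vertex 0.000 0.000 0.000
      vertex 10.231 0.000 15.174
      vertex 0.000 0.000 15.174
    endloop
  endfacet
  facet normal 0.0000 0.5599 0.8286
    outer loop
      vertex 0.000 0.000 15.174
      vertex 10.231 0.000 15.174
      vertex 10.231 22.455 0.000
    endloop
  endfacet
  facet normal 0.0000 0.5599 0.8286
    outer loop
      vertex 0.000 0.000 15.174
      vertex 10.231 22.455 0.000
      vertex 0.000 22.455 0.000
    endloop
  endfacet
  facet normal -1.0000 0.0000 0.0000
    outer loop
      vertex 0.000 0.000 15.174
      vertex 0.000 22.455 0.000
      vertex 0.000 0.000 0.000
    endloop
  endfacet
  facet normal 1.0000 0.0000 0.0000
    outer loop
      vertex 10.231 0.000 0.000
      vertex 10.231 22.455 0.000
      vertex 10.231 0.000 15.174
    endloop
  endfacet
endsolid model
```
; perimeter-only toolpath
G21 ; units = mm
G90 ; absolute positioning
G28 ; home
; layer 1
G0 Z2.168
G0 X0.000 Y0.000
G1 X10.231 Y0.000
G1 X10.231 Y19.247
G1 X0.000 Y19.247
G1 X0.000 Y0.000
; layer 2
G0 Z4.335
G0 X0.000 Y0.000
G1 X10.231 Y0.000
G1 X10.231 Y16.039
G1 X0.000 Y16.039
G1 X0.000 Y0.000
; layer 3
G0 Z6.503
G0 X0.000 Y0.000
G1 X10.231 Y0.000
G1 X10.231 Y12.831
G1 X0.000 Y12.831
G1 X0.000 Y0.000
; layer 4
G0 Z8.671
G0 X0.000 Y0.000
G1 X10.231 Y0.000
G1 X10.231 Y9.624
G1 X0.000 Y9.624
G1 X0.000 Y0.000
; layer 5
G0 Z10.839
G0 X0.000 Y0.000
G1 X10.231 Y0.000
G1 X10.231 Y6.416
G1 X0.000 Y6.416
G1 X0.000 Y0.000
; layer 6
G0 Z13.006
G0 X0.000 Y0.000
G1 X10.231 Y0.000
G1 X10.231 Y3.208
G1 X0.000 Y3.208
G1 X0.000 Y0.000
M2 ; end

The solid is a wedge (ramp): 10.2 × 22.5 mm base, rising to 15.2 mm along the y=0 edge and sloping linearly to z=0 at y=22.5. Slicing at Δz = 2.168 mm — 7 equal slices spanning the solid's height, so layer i sits at z = i·h/7 — gives 6 non-empty perimeters. Each is a 4-segment closed polygon; G0 lifts to the layer z and rapids to the start vertex, then G1 traces the edges. The cross-section shrinks linearly with z (the slice at the apex is degenerate and omitted).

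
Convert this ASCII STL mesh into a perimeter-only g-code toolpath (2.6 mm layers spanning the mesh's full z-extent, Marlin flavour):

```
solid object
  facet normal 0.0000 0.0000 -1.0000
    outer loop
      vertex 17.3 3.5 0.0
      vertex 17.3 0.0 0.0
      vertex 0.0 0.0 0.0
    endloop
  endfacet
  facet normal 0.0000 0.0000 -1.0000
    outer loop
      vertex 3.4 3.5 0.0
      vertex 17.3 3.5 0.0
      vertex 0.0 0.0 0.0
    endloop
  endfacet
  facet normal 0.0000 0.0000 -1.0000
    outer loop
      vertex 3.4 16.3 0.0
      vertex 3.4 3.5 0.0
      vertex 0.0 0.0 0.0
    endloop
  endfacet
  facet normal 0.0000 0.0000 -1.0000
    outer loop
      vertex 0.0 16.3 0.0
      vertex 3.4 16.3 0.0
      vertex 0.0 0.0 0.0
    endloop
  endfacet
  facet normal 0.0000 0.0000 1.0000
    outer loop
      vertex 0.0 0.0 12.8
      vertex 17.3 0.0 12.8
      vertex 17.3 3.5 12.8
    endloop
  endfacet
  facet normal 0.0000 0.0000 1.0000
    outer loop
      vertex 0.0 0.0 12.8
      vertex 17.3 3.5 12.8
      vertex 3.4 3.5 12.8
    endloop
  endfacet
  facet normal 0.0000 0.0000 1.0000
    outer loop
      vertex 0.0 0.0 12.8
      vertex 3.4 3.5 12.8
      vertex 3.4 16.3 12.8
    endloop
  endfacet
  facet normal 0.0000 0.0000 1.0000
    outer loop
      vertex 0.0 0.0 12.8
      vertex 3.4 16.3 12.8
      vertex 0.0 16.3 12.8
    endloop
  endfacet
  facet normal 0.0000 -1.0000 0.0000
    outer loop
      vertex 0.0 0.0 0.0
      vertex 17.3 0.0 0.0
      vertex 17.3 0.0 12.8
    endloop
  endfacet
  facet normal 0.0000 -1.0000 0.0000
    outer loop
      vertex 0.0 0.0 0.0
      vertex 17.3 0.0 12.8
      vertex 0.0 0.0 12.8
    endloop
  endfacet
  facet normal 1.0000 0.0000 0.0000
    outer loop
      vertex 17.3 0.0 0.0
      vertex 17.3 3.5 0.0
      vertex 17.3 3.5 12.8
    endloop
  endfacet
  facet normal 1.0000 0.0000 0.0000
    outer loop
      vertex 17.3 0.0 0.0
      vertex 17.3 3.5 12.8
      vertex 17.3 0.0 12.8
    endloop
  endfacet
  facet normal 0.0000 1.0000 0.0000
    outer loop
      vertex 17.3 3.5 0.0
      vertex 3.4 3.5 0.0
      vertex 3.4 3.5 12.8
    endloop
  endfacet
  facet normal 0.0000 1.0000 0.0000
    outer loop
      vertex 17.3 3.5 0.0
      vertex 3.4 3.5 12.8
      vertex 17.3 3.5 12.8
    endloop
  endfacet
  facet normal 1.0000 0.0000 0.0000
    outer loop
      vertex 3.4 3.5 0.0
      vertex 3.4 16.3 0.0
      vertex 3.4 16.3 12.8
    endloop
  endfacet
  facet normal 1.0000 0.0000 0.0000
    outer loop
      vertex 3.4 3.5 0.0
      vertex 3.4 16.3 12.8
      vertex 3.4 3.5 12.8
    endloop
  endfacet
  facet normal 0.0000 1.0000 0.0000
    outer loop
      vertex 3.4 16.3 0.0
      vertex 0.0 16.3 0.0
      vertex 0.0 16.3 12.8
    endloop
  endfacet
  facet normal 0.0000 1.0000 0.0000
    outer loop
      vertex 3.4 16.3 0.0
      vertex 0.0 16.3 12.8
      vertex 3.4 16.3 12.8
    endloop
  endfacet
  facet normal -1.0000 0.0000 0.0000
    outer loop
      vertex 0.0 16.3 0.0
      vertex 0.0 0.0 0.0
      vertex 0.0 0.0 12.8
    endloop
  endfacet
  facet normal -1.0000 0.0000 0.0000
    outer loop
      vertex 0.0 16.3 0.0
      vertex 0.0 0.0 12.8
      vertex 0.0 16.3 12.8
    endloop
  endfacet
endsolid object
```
; perimeter-only toolpath
G21 ; units = mm
G90 ; absolute positioning
G28 ; home
; layer 1
G0 Z2.6
G0 X0.0 Y0.0
G1 X17.3 Y0.0
G1 X17.3 Y3.5
G1 X3.4 Y3.5
G1 X3.4 Y16.3
G1 X0.0 Y16.3
G1 X0.0 Y0.0
; layer 2
G0 Z5.1
G0 X0.0 Y0.0
G1 X17.3 Y0.0
G1 X17.3 Y3.5
G1 X3.4 Y3.5
G1 X3.4 Y16.3
G1 X0.0 Y16.3
G1 X0.0 Y0.0
; layer 3
G0 Z7.7
G0 X0.0 Y0.0
G1 X17.3 Y0.0
G1 X17.3 Y3.5
G1 X3.4 Y3.5
G1 X3.4 Y16.3
G1 X0.0 Y16.3
G1 X0.0 Y0.0
; layer 4
G0 Z10.2
G0 X0.0 Y0.0
G1 X17.3 Y0.0
G1 X17.3 Y3.5
G1 X3.4 Y3.5
G1 X3.4 Y16.3
G1 X0.0 Y16.3
G1 X0.0 Y0.0
; layer 5
G0 Z12.8
G0 X0.0 Y0.0
G1 X17.3 Y0.0
G1 X17.3 Y3.5
G1 X3.4 Y3.5
G1 X3.4 Y16.3
G1 X0.0 Y16.3
G1 X0.0 Y0.0
M2 ; end

The solid is an L-shaped prism: outer 17.3 × 16.3 mm, arm thicknesses ≈ 3.5 mm (horizontal) and 3.4 mm (vertical), extruded 12.8 mm in z. Slicing at Δz = 2.6 mm — 5 equal slices spanning the solid's height, so layer i sits at z = i·h/5 — gives 5 non-empty perimeters. Each is a 6-segment closed polygon; G0 lifts to the layer z and rapids to the start vertex, then G1 traces the edges.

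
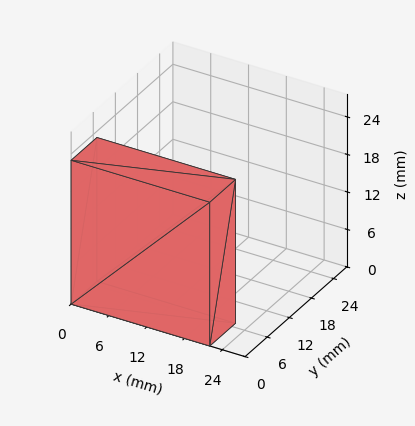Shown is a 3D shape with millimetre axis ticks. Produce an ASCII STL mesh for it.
Reading the render: the shape is a rectangular box, roughly 22 × 7 mm footprint and 23 mm tall (dimensions read to the nearest mm from the axis ticks). For the STL, each face is triangulated and given an outward normal.

solid part
  facet normal 0.0000 0.0000 -1.0000
    outer loop
      vertex 22.0 7.0 0.0
      vertex 22.0 0.0 0.0
      vertex 0.0 0.0 0.0
    endloop
  endfacet
  facet normal 0.0000 0.0000 -1.0000
    outer loop
      vertex 0.0 7.0 0.0
      vertex 22.0 7.0 0.0
      vertex 0.0 0.0 0.0
    endloop
  endfacet
  facet normal 0.0000 0.0000 1.0000
    outer loop
      vertex 0.0 0.0 23.0
      vertex 22.0 0.0 23.0
      vertex 22.0 7.0 23.0
    endloop
  endfacet
  facet normal 0.0000 0.0000 1.0000
    outer loop
      vertex 0.0 0.0 23.0
      vertex 22.0 7.0 23.0
      vertex 0.0 7.0 23.0
    endloop
  endfacet
  facet normal 0.0000 -1.0000 0.0000
    outer loop
      vertex 0.0 0.0 0.0
      vertex 22.0 0.0 0.0
      vertex 22.0 0.0 23.0
    endloop
  endfacet
  facet normal 0.0000 -1.0000 0.0000
    outer loop
      vertex 0.0 0.0 0.0
      vertex 22.0 0.0 23.0
      vertex 0.0 0.0 23.0
    endloop
  endfacet
  facet normal 0.0000 1.0000 0.0000
    outer loop
      vertex 22.0 7.0 23.0
      vertex 22.0 7.0 0.0
      vertex 0.0 7.0 0.0
    endloop
  endfacet
  facet normal 0.0000 1.0000 0.0000
    outer loop
      vertex 0.0 7.0 23.0
      vertex 22.0 7.0 23.0
      vertex 0.0 7.0 0.0
    endloop
  endfacet
  facet normal -1.0000 0.0000 0.0000
    outer loop
      vertex 0.0 7.0 23.0
      vertex 0.0 7.0 0.0
      vertex 0.0 0.0 0.0
    endloop
  endfacet
  facet normal -1.0000 0.0000 0.0000
    outer loop
      vertex 0.0 0.0 23.0
      vertex 0.0 7.0 23.0
      vertex 0.0 0.0 0.0
    endloop
  endfacet
  facet normal 1.0000 0.0000 0.0000
    outer loop
      vertex 22.0 0.0 0.0
      vertex 22.0 7.0 0.0
      vertex 22.0 7.0 23.0
    endloop
  endfacet
  facet normal 1.0000 0.0000 0.0000
    outer loop
      vertex 22.0 0.0 0.0
      vertex 22.0 7.0 23.0
      vertex 22.0 0.0 23.0
    endloop
  endfacet
endsolid part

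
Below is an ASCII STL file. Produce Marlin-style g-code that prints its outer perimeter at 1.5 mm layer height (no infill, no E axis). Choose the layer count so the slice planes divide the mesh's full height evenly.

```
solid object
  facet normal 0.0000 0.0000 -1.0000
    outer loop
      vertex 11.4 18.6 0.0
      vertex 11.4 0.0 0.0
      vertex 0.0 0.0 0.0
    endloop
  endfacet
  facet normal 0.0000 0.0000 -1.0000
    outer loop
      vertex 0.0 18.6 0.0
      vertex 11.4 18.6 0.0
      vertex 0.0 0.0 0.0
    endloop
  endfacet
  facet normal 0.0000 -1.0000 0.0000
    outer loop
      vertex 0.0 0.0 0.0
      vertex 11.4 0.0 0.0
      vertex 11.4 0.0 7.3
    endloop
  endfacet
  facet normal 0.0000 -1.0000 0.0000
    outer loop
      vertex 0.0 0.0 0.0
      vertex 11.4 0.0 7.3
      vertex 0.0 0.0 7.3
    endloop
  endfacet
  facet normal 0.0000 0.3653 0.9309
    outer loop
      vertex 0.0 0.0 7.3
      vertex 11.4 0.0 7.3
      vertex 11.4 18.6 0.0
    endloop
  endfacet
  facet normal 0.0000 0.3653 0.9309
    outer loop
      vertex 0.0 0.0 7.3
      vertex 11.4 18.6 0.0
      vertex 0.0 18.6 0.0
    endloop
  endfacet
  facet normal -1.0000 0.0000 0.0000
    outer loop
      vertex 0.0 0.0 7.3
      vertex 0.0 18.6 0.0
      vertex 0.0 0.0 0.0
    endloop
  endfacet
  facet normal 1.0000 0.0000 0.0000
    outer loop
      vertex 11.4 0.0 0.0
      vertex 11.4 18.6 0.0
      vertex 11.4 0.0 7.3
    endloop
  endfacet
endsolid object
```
; perimeter-only toolpath
G21 ; units = mm
G90 ; absolute positioning
G28 ; home
; layer 1
G0 Z1.5
G0 X0.0 Y0.0
G1 X11.4 Y0.0
G1 X11.4 Y14.9
G1 X0.0 Y14.9
G1 X0.0 Y0.0
; layer 2
G0 Z2.9
G0 X0.0 Y0.0
G1 X11.4 Y0.0
G1 X11.4 Y11.2
G1 X0.0 Y11.2
G1 X0.0 Y0.0
; layer 3
G0 Z4.4
G0 X0.0 Y0.0
G1 X11.4 Y0.0
G1 X11.4 Y7.4
G1 X0.0 Y7.4
G1 X0.0 Y0.0
; layer 4
G0 Z5.8
G0 X0.0 Y0.0
G1 X11.4 Y0.0
G1 X11.4 Y3.7
G1 X0.0 Y3.7
G1 X0.0 Y0.0
M2 ; end

The solid is a wedge (ramp): 11.4 × 18.6 mm base, rising to 7.3 mm along the y=0 edge and sloping linearly to z=0 at y=18.6. Slicing at Δz = 1.5 mm — 5 equal slices spanning the solid's height, so layer i sits at z = i·h/5 — gives 4 non-empty perimeters. Each is a 4-segment closed polygon; G0 lifts to the layer z and rapids to the start vertex, then G1 traces the edges. The cross-section shrinks linearly with z (the slice at the apex is degenerate and omitted).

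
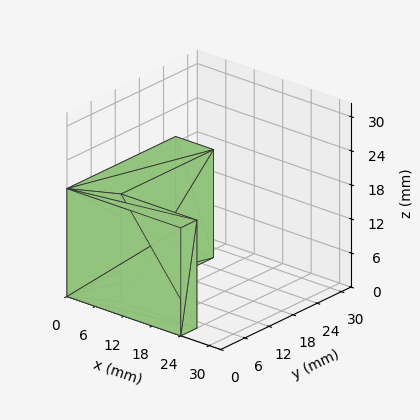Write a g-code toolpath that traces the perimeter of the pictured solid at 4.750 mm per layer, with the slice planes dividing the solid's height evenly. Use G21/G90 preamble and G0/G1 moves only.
Reading the render: the shape is an L-shaped prism: outer 24 × 27 mm, arm thicknesses ≈ 4 mm (horizontal) and 8 mm (vertical), extruded 19 mm in z (dimensions read to the nearest mm from the axis ticks). For the g-code, the solid's height is divided into equal slices at the stated Δz and each level perimeter traced with G1 moves after a G0 lift.

; perimeter-only toolpath
G21 ; units = mm
G90 ; absolute positioning
G28 ; home
; layer 1
G0 Z4.750
G0 X0.000 Y0.000
G1 X24.000 Y0.000
G1 X24.000 Y4.000
G1 X8.000 Y4.000
G1 X8.000 Y27.000
G1 X0.000 Y27.000
G1 X0.000 Y0.000
; layer 2
G0 Z9.500
G0 X0.000 Y0.000
G1 X24.000 Y0.000
G1 X24.000 Y4.000
G1 X8.000 Y4.000
G1 X8.000 Y27.000
G1 X0.000 Y27.000
G1 X0.000 Y0.000
; layer 3
G0 Z14.250
G0 X0.000 Y0.000
G1 X24.000 Y0.000
G1 X24.000 Y4.000
G1 X8.000 Y4.000
G1 X8.000 Y27.000
G1 X0.000 Y27.000
G1 X0.000 Y0.000
; layer 4
G0 Z19.000
G0 X0.000 Y0.000
G1 X24.000 Y0.000
G1 X24.000 Y4.000
G1 X8.000 Y4.000
G1 X8.000 Y27.000
G1 X0.000 Y27.000
G1 X0.000 Y0.000
M2 ; end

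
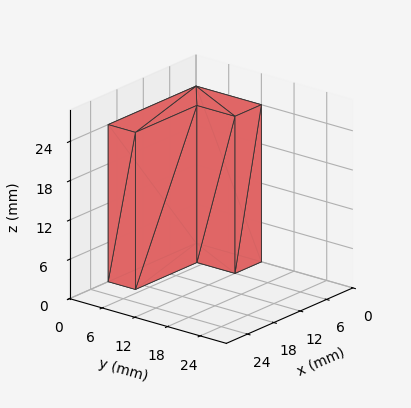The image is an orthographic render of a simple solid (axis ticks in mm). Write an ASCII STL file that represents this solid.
Reading the render: the shape is an L-shaped prism: outer 20 × 12 mm, arm thicknesses ≈ 5 mm (horizontal) and 6 mm (vertical), extruded 24 mm in z (dimensions read to the nearest mm from the axis ticks). For the STL, each face is triangulated and given an outward normal.

solid part
  facet normal 0.0000 0.0000 -1.0000
    outer loop
      vertex 20.0 5.0 0.0
      vertex 20.0 0.0 0.0
      vertex 0.0 0.0 0.0
    endloop
  endfacet
  facet normal 0.0000 0.0000 -1.0000
    outer loop
      vertex 6.0 5.0 0.0
      vertex 20.0 5.0 0.0
      vertex 0.0 0.0 0.0
    endloop
  endfacet
  facet normal 0.0000 0.0000 -1.0000
    outer loop
      vertex 6.0 12.0 0.0
      vertex 6.0 5.0 0.0
      vertex 0.0 0.0 0.0
    endloop
  endfacet
  facet normal 0.0000 0.0000 -1.0000
    outer loop
      vertex 0.0 12.0 0.0
      vertex 6.0 12.0 0.0
      vertex 0.0 0.0 0.0
    endloop
  endfacet
  facet normal 0.0000 0.0000 1.0000
    outer loop
      vertex 0.0 0.0 24.0
      vertex 20.0 0.0 24.0
      vertex 20.0 5.0 24.0
    endloop
  endfacet
  facet normal 0.0000 0.0000 1.0000
    outer loop
      vertex 0.0 0.0 24.0
      vertex 20.0 5.0 24.0
      vertex 6.0 5.0 24.0
    endloop
  endfacet
  facet normal 0.0000 0.0000 1.0000
    outer loop
      vertex 0.0 0.0 24.0
      vertex 6.0 5.0 24.0
      vertex 6.0 12.0 24.0
    endloop
  endfacet
  facet normal 0.0000 0.0000 1.0000
    outer loop
      vertex 0.0 0.0 24.0
      vertex 6.0 12.0 24.0
      vertex 0.0 12.0 24.0
    endloop
  endfacet
  facet normal 0.0000 -1.0000 0.0000
    outer loop
      vertex 0.0 0.0 0.0
      vertex 20.0 0.0 0.0
      vertex 20.0 0.0 24.0
    endloop
  endfacet
  facet normal 0.0000 -1.0000 0.0000
    outer loop
      vertex 0.0 0.0 0.0
      vertex 20.0 0.0 24.0
      vertex 0.0 0.0 24.0
    endloop
  endfacet
  facet normal 1.0000 0.0000 0.0000
    outer loop
      vertex 20.0 0.0 0.0
      vertex 20.0 5.0 0.0
      vertex 20.0 5.0 24.0
    endloop
  endfacet
  facet normal 1.0000 0.0000 0.0000
    outer loop
      vertex 20.0 0.0 0.0
      vertex 20.0 5.0 24.0
      vertex 20.0 0.0 24.0
    endloop
  endfacet
  facet normal 0.0000 1.0000 0.0000
    outer loop
      vertex 20.0 5.0 0.0
      vertex 6.0 5.0 0.0
      vertex 6.0 5.0 24.0
    endloop
  endfacet
  facet normal 0.0000 1.0000 0.0000
    outer loop
      vertex 20.0 5.0 0.0
      vertex 6.0 5.0 24.0
      vertex 20.0 5.0 24.0
    endloop
  endfacet
  facet normal 1.0000 0.0000 0.0000
    outer loop
      vertex 6.0 5.0 0.0
      vertex 6.0 12.0 0.0
      vertex 6.0 12.0 24.0
    endloop
  endfacet
  facet normal 1.0000 0.0000 0.0000
    outer loop
      vertex 6.0 5.0 0.0
      vertex 6.0 12.0 24.0
      vertex 6.0 5.0 24.0
    endloop
  endfacet
  facet normal 0.0000 1.0000 0.0000
    outer loop
      vertex 6.0 12.0 0.0
      vertex 0.0 12.0 0.0
      vertex 0.0 12.0 24.0
    endloop
  endfacet
  facet normal 0.0000 1.0000 0.0000
    outer loop
      vertex 6.0 12.0 0.0
      vertex 0.0 12.0 24.0
      vertex 6.0 12.0 24.0
    endloop
  endfacet
  facet normal -1.0000 0.0000 0.0000
    outer loop
      vertex 0.0 12.0 0.0
      vertex 0.0 0.0 0.0
      vertex 0.0 0.0 24.0
    endloop
  endfacet
  facet normal -1.0000 0.0000 0.0000
    outer loop
      vertex 0.0 12.0 0.0
      vertex 0.0 0.0 24.0
      vertex 0.0 12.0 24.0
    endloop
  endfacet
endsolid part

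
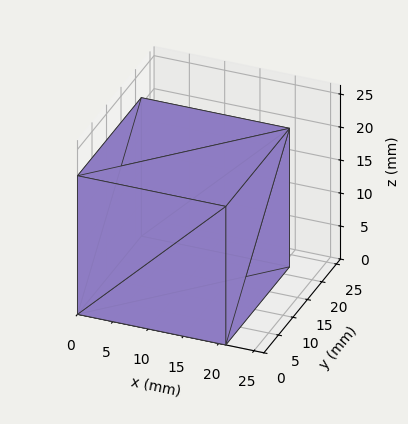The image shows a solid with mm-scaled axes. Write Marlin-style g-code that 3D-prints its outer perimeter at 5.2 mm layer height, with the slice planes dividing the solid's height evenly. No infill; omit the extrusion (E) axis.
Reading the render: the shape is a rectangular box, roughly 21 × 22 mm footprint and 21 mm tall (dimensions read to the nearest mm from the axis ticks). For the g-code, the solid's height is divided into equal slices at the stated Δz and each level perimeter traced with G1 moves after a G0 lift.

; perimeter-only toolpath
G21 ; units = mm
G90 ; absolute positioning
G28 ; home
; layer 1
G0 Z5.2
G0 X0.0 Y0.0
G1 X21.0 Y0.0
G1 X21.0 Y22.0
G1 X0.0 Y22.0
G1 X0.0 Y0.0
; layer 2
G0 Z10.5
G0 X0.0 Y0.0
G1 X21.0 Y0.0
G1 X21.0 Y22.0
G1 X0.0 Y22.0
G1 X0.0 Y0.0
; layer 3
G0 Z15.8
G0 X0.0 Y0.0
G1 X21.0 Y0.0
G1 X21.0 Y22.0
G1 X0.0 Y22.0
G1 X0.0 Y0.0
; layer 4
G0 Z21.0
G0 X0.0 Y0.0
G1 X21.0 Y0.0
G1 X21.0 Y22.0
G1 X0.0 Y22.0
G1 X0.0 Y0.0
M2 ; end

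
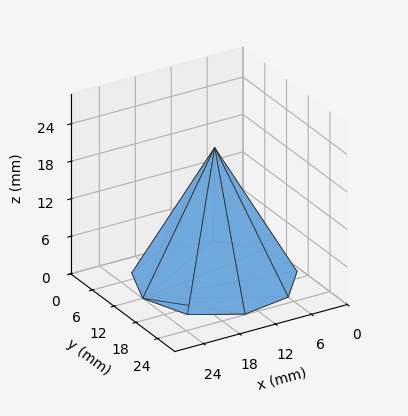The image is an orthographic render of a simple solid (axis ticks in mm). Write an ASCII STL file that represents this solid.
Reading the render: the shape is a regular 9-sided pyramid, base circumscribed radius ≈ 12 mm, apex at z ≈ 21 mm (dimensions read to the nearest mm from the axis ticks). For the STL, each face is triangulated and given an outward normal.

solid part
  facet normal 0.0000 0.0000 -1.0000
    outer loop
      vertex 14.08 23.82 0.00
      vertex 21.19 19.71 0.00
      vertex 24.00 12.00 0.00
    endloop
  endfacet
  facet normal 0.0000 0.0000 -1.0000
    outer loop
      vertex 6.00 22.39 0.00
      vertex 14.08 23.82 0.00
      vertex 24.00 12.00 0.00
    endloop
  endfacet
  facet normal 0.0000 0.0000 -1.0000
    outer loop
      vertex 0.72 16.10 0.00
      vertex 6.00 22.39 0.00
      vertex 24.00 12.00 0.00
    endloop
  endfacet
  facet normal 0.0000 0.0000 -1.0000
    outer loop
      vertex 0.72 7.90 0.00
      vertex 0.72 16.10 0.00
      vertex 24.00 12.00 0.00
    endloop
  endfacet
  facet normal 0.0000 0.0000 -1.0000
    outer loop
      vertex 6.00 1.61 0.00
      vertex 0.72 7.90 0.00
      vertex 24.00 12.00 0.00
    endloop
  endfacet
  facet normal 0.0000 0.0000 -1.0000
    outer loop
      vertex 14.08 0.18 0.00
      vertex 6.00 1.61 0.00
      vertex 24.00 12.00 0.00
    endloop
  endfacet
  facet normal 0.0000 0.0000 -1.0000
    outer loop
      vertex 21.19 4.29 0.00
      vertex 14.08 0.18 0.00
      vertex 24.00 12.00 0.00
    endloop
  endfacet
  facet normal 0.8278 0.3017 0.4730
    outer loop
      vertex 24.00 12.00 0.00
      vertex 21.19 19.71 0.00
      vertex 12.00 12.00 21.00
    endloop
  endfacet
  facet normal 0.4409 0.7628 0.4730
    outer loop
      vertex 21.19 19.71 0.00
      vertex 14.08 23.82 0.00
      vertex 12.00 12.00 21.00
    endloop
  endfacet
  facet normal -0.1535 0.8675 0.4731
    outer loop
      vertex 14.08 23.82 0.00
      vertex 6.00 22.39 0.00
      vertex 12.00 12.00 21.00
    endloop
  endfacet
  facet normal -0.6748 0.5664 0.4731
    outer loop
      vertex 6.00 22.39 0.00
      vertex 0.72 16.10 0.00
      vertex 12.00 12.00 21.00
    endloop
  endfacet
  facet normal -0.8810 0.0000 0.4732
    outer loop
      vertex 0.72 16.10 0.00
      vertex 0.72 7.90 0.00
      vertex 12.00 12.00 21.00
    endloop
  endfacet
  facet normal -0.6748 -0.5664 0.4731
    outer loop
      vertex 0.72 7.90 0.00
      vertex 6.00 1.61 0.00
      vertex 12.00 12.00 21.00
    endloop
  endfacet
  facet normal -0.1535 -0.8675 0.4731
    outer loop
      vertex 6.00 1.61 0.00
      vertex 14.08 0.18 0.00
      vertex 12.00 12.00 21.00
    endloop
  endfacet
  facet normal 0.4409 -0.7628 0.4730
    outer loop
      vertex 14.08 0.18 0.00
      vertex 21.19 4.29 0.00
      vertex 12.00 12.00 21.00
    endloop
  endfacet
  facet normal 0.8278 -0.3017 0.4730
    outer loop
      vertex 21.19 4.29 0.00
      vertex 24.00 12.00 0.00
      vertex 12.00 12.00 21.00
    endloop
  endfacet
endsolid part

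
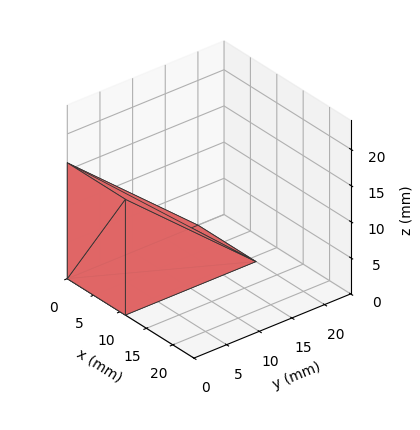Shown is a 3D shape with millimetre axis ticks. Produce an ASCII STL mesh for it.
Reading the render: the shape is a wedge (ramp): 11 × 20 mm base, rising to 16 mm along the y=0 edge and sloping linearly to z=0 at y=20 (dimensions read to the nearest mm from the axis ticks). For the STL, each face is triangulated and given an outward normal.

solid part
  facet normal 0.0000 0.0000 -1.0000
    outer loop
      vertex 11.000 20.000 0.000
      vertex 11.000 0.000 0.000
      vertex 0.000 0.000 0.000
    endloop
  endfacet
  facet normal 0.0000 0.0000 -1.0000
    outer loop
      vertex 0.000 20.000 0.000
      vertex 11.000 20.000 0.000
      vertex 0.000 0.000 0.000
    endloop
  endfacet
  facet normal 0.0000 -1.0000 0.0000
    outer loop
      vertex 0.000 0.000 0.000
      vertex 11.000 0.000 0.000
      vertex 11.000 0.000 16.000
    endloop
  endfacet
  facet normal 0.0000 -1.0000 0.0000
    outer loop
      vertex 0.000 0.000 0.000
      vertex 11.000 0.000 16.000
      vertex 0.000 0.000 16.000
    endloop
  endfacet
  facet normal 0.0000 0.6247 0.7809
    outer loop
      vertex 0.000 0.000 16.000
      vertex 11.000 0.000 16.000
      vertex 11.000 20.000 0.000
    endloop
  endfacet
  facet normal 0.0000 0.6247 0.7809
    outer loop
      vertex 0.000 0.000 16.000
      vertex 11.000 20.000 0.000
      vertex 0.000 20.000 0.000
    endloop
  endfacet
  facet normal -1.0000 0.0000 0.0000
    outer loop
      vertex 0.000 0.000 16.000
      vertex 0.000 20.000 0.000
      vertex 0.000 0.000 0.000
    endloop
  endfacet
  facet normal 1.0000 0.0000 0.0000
    outer loop
      vertex 11.000 0.000 0.000
      vertex 11.000 20.000 0.000
      vertex 11.000 0.000 16.000
    endloop
  endfacet
endsolid part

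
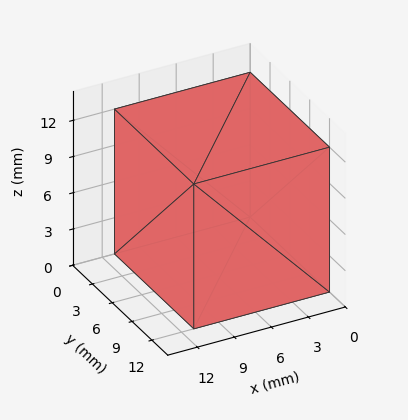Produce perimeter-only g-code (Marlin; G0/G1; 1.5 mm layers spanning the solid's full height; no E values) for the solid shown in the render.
Reading the render: the shape is a rectangular box, roughly 11 × 12 mm footprint and 12 mm tall (dimensions read to the nearest mm from the axis ticks). For the g-code, the solid's height is divided into equal slices at the stated Δz and each level perimeter traced with G1 moves after a G0 lift.

; perimeter-only toolpath
G21 ; units = mm
G90 ; absolute positioning
G28 ; home
; layer 1
G0 Z1.5
G0 X0.0 Y0.0
G1 X11.0 Y0.0
G1 X11.0 Y12.0
G1 X0.0 Y12.0
G1 X0.0 Y0.0
; layer 2
G0 Z3.0
G0 X0.0 Y0.0
G1 X11.0 Y0.0
G1 X11.0 Y12.0
G1 X0.0 Y12.0
G1 X0.0 Y0.0
; layer 3
G0 Z4.5
G0 X0.0 Y0.0
G1 X11.0 Y0.0
G1 X11.0 Y12.0
G1 X0.0 Y12.0
G1 X0.0 Y0.0
; layer 4
G0 Z6.0
G0 X0.0 Y0.0
G1 X11.0 Y0.0
G1 X11.0 Y12.0
G1 X0.0 Y12.0
G1 X0.0 Y0.0
; layer 5
G0 Z7.5
G0 X0.0 Y0.0
G1 X11.0 Y0.0
G1 X11.0 Y12.0
G1 X0.0 Y12.0
G1 X0.0 Y0.0
; layer 6
G0 Z9.0
G0 X0.0 Y0.0
G1 X11.0 Y0.0
G1 X11.0 Y12.0
G1 X0.0 Y12.0
G1 X0.0 Y0.0
; layer 7
G0 Z10.5
G0 X0.0 Y0.0
G1 X11.0 Y0.0
G1 X11.0 Y12.0
G1 X0.0 Y12.0
G1 X0.0 Y0.0
; layer 8
G0 Z12.0
G0 X0.0 Y0.0
G1 X11.0 Y0.0
G1 X11.0 Y12.0
G1 X0.0 Y12.0
G1 X0.0 Y0.0
M2 ; end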